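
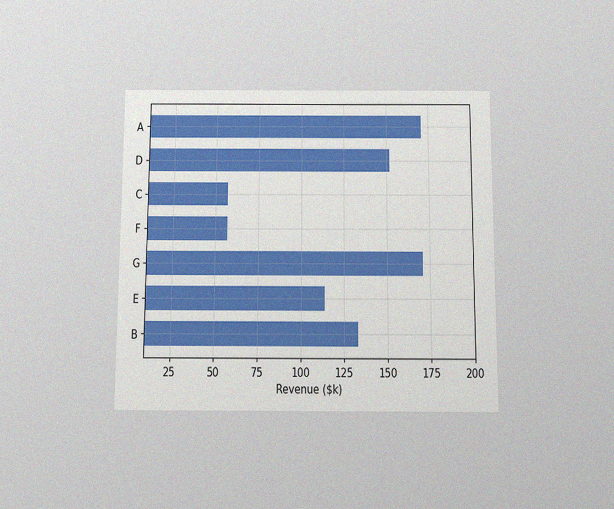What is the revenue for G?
The chart is viewed slightly from below, with some photo noise. Reading along the chart's x-axis, the G bar reaches $171k.

$171k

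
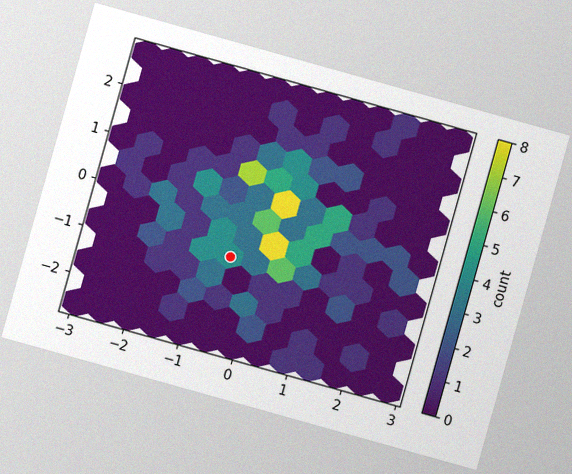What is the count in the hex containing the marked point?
4

The chart is tilted about 16° clockwise, with some photo noise. The marked hex reads 4 on the colorbar.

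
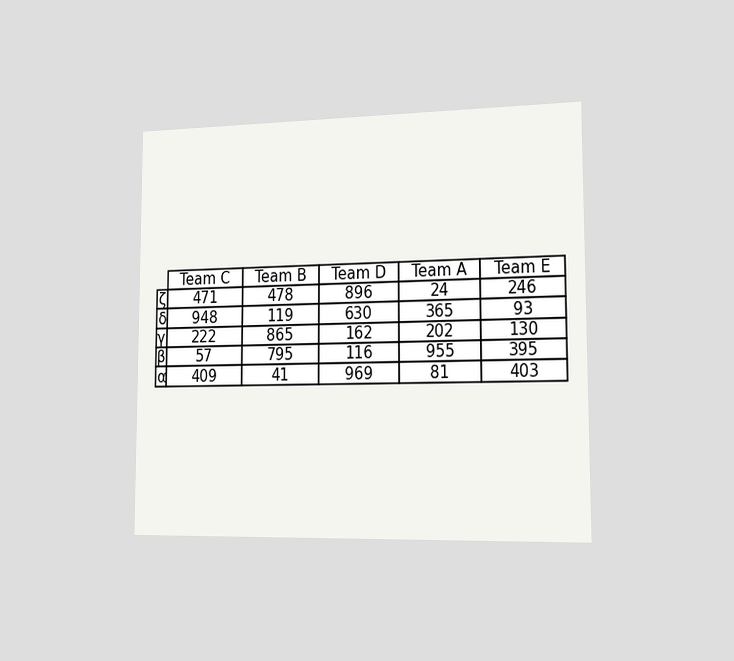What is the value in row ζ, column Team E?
The chart is viewed slightly from the right. The (ζ, Team E) cell reads 246.

246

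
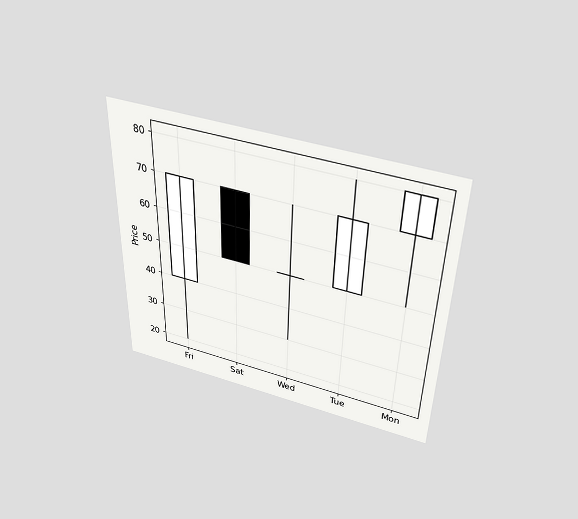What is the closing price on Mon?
80

The chart is viewed slightly from above. The Mon candle closes at 80.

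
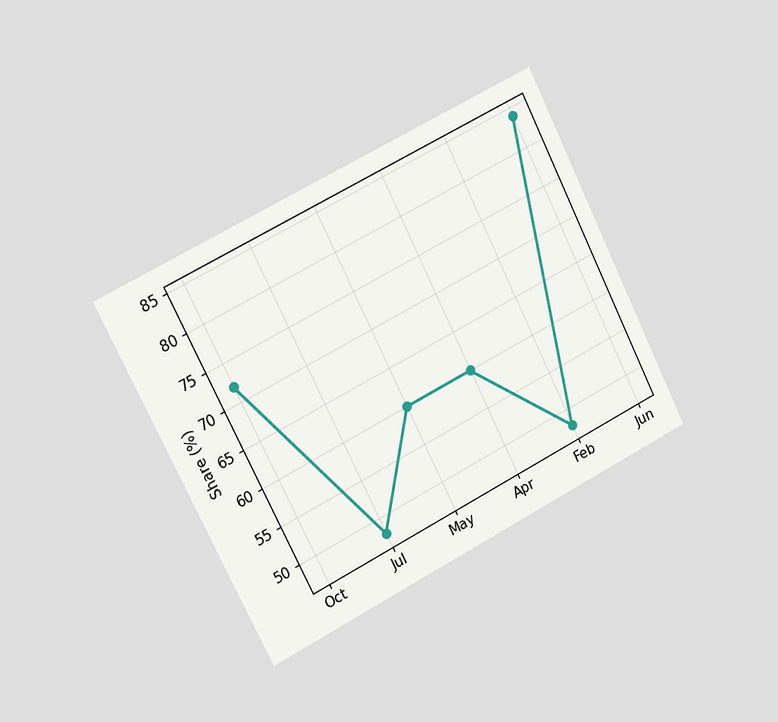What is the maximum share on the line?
84%

The chart is tilted about 27° counter-clockwise and viewed slightly from the left. The highest point is at Jun, and reading across to the y-axis gives 84%.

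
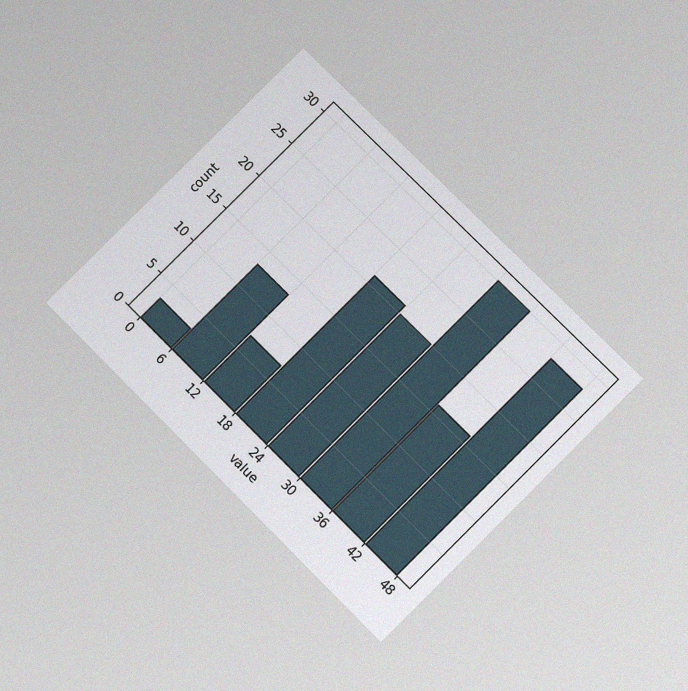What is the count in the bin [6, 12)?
13

The chart is tilted about 45° clockwise and viewed at a slight angle, with some photo noise. The [6, 12) bin has height 13.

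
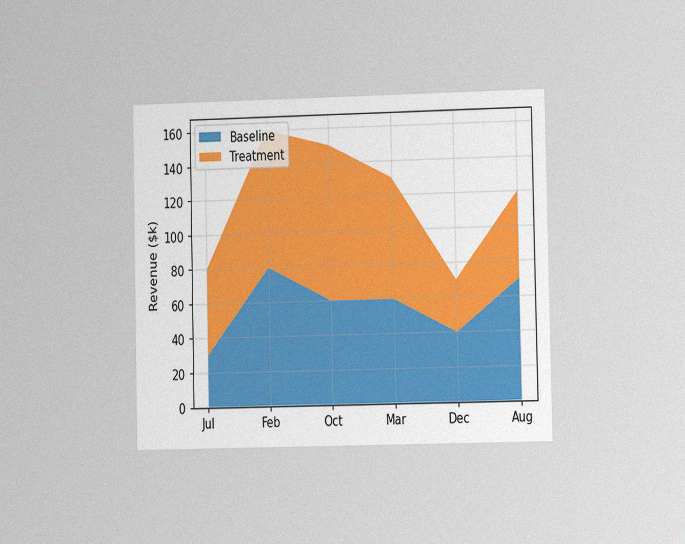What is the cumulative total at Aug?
The chart is viewed at a slight angle, with some photo noise. The stacked total at Aug reaches $120k.

$120k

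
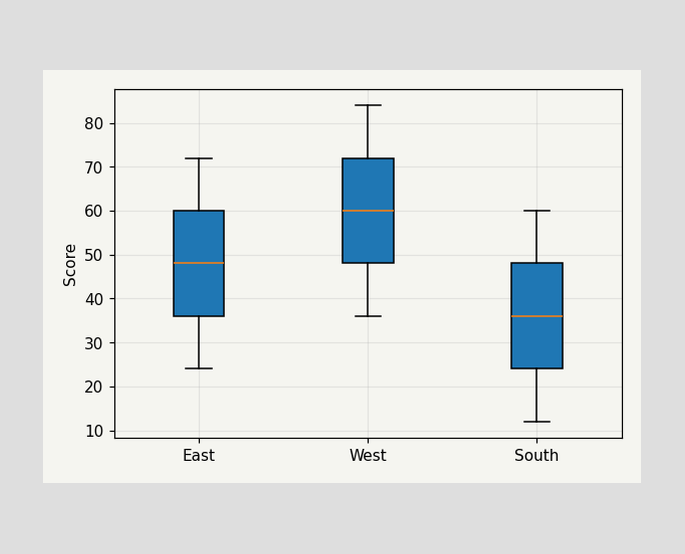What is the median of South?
36

The median line in the South box sits at 36.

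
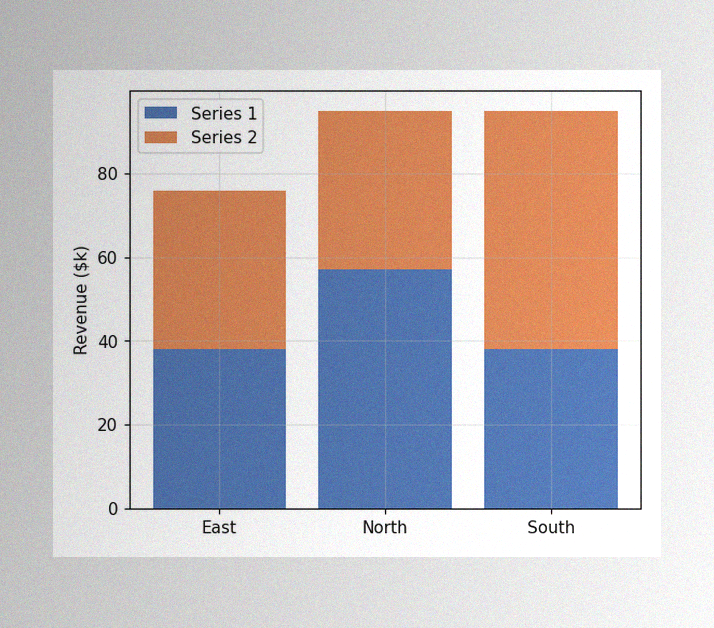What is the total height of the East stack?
The image has some photo noise and uneven lighting. The East stack's top reaches $76k on the y-axis.

$76k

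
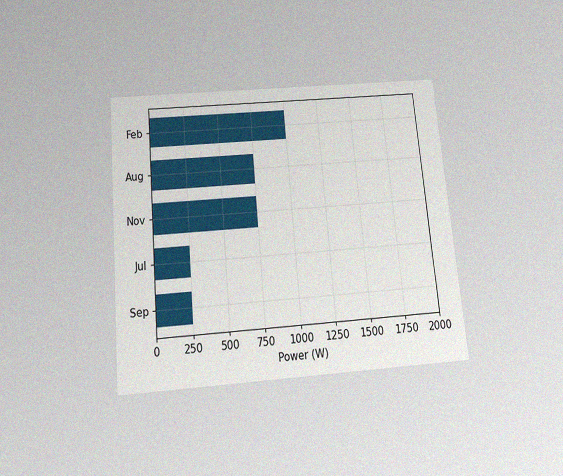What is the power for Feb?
1000W

The chart is tilted about 5° counter-clockwise and viewed slightly from below, with some photo noise. Reading along the chart's x-axis, the Feb bar reaches 1000W.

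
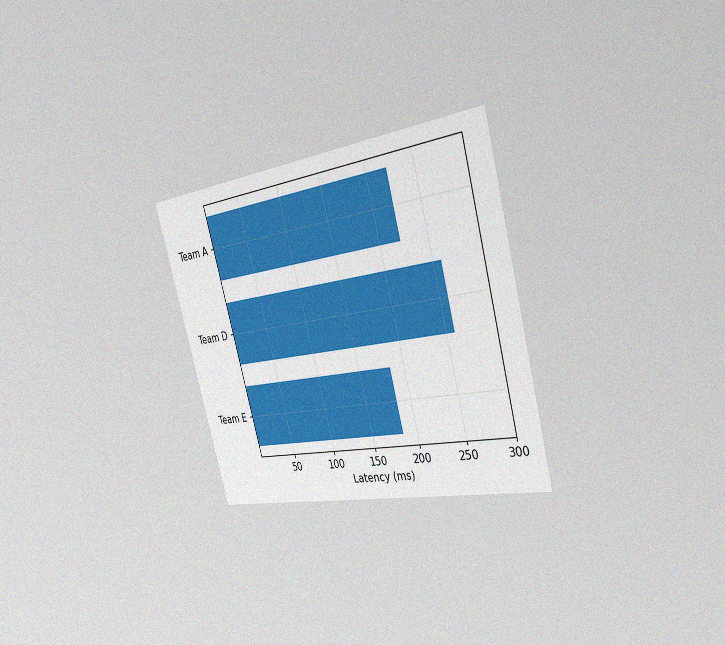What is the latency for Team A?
222ms

The chart is tilted about 15° counter-clockwise and viewed slightly from the right, with some photo noise. Reading along the chart's x-axis, the Team A bar reaches 222ms.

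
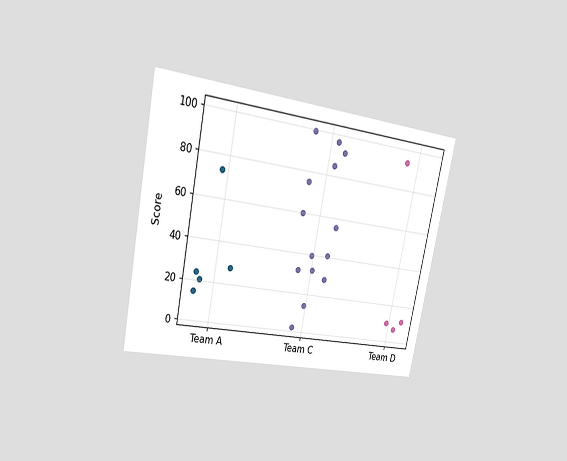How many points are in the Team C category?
The chart is tilted about 11° clockwise and viewed slightly from the left. Counting the markers in the Team C column gives 14.

14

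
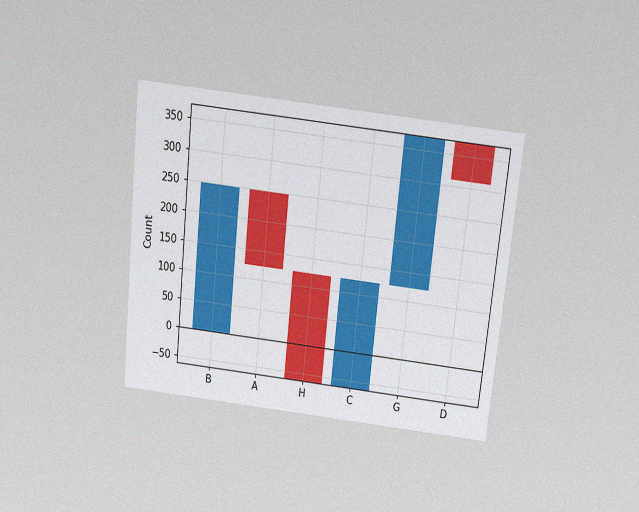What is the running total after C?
124

The chart is tilted about 6° clockwise and viewed slightly from above, with some photo noise. After C the running total reaches 124.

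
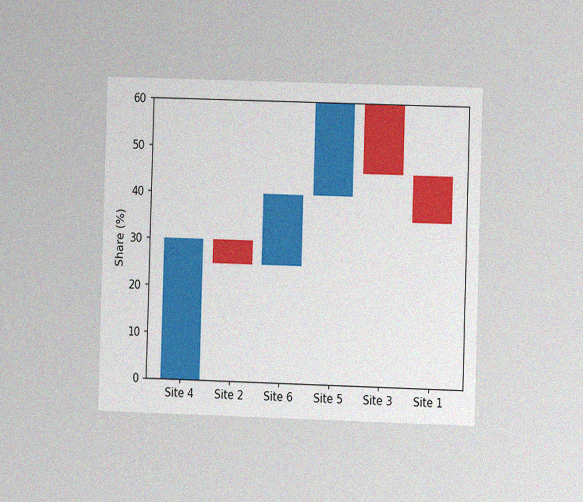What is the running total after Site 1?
35%

The chart is viewed at a slight angle, with some photo noise. After Site 1 the running total reaches 35%.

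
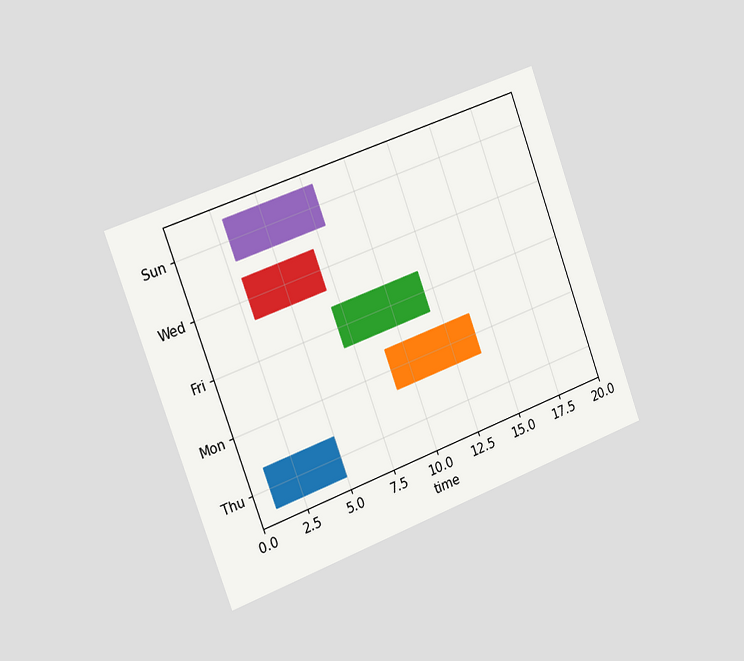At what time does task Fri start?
7

The chart is tilted about 20° counter-clockwise and viewed slightly from the left. The Fri bar begins at t=7.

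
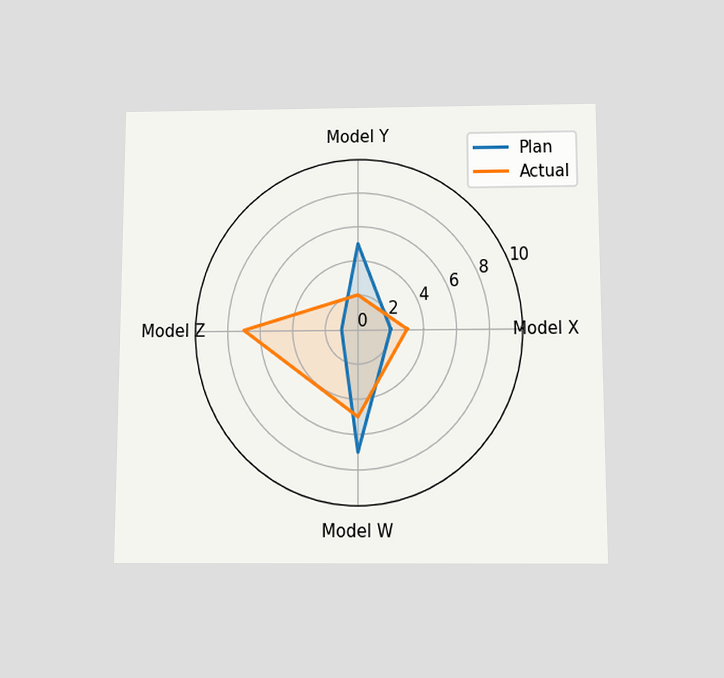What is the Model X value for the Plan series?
The chart is viewed slightly from below. On the Model X axis, Plan reaches 2.

2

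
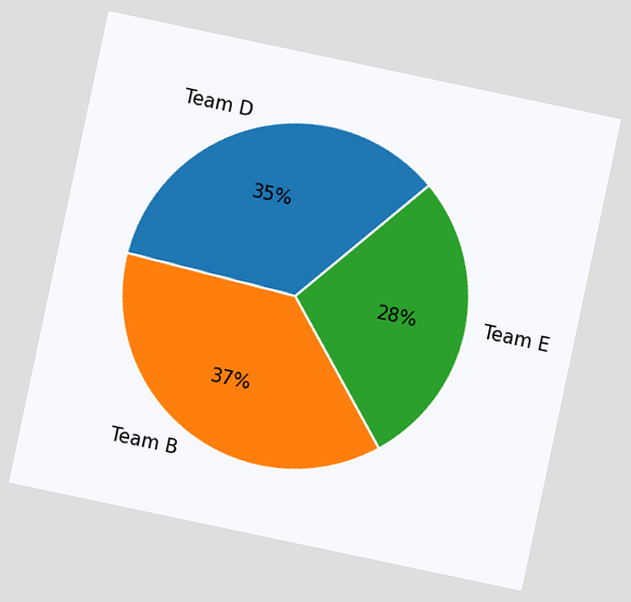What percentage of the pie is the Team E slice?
The chart is tilted about 12° clockwise. The Team E slice takes up 28% of the pie.

28%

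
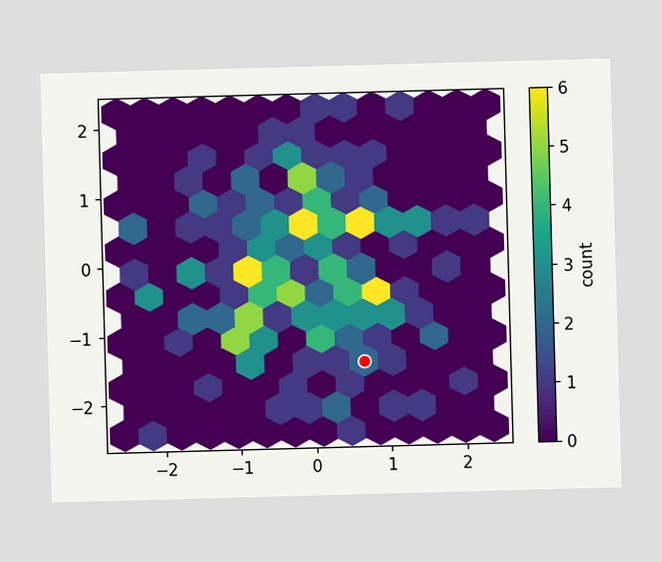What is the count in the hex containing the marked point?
2

The marked hex reads 2 on the colorbar.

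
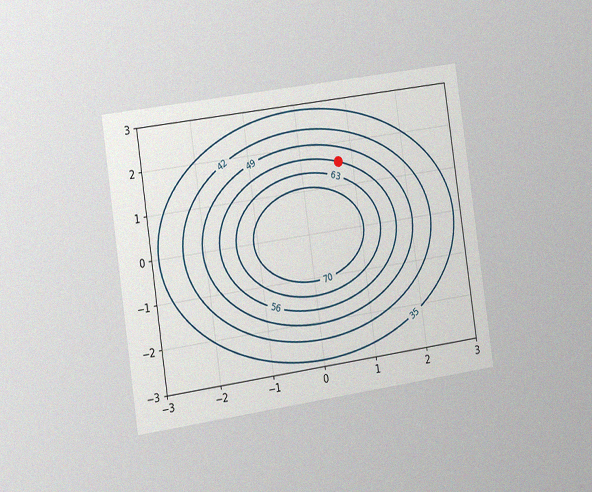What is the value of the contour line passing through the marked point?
56

The chart is tilted about 8° counter-clockwise and viewed slightly from the left, with some photo noise. The marked point sits on the contour labelled 56.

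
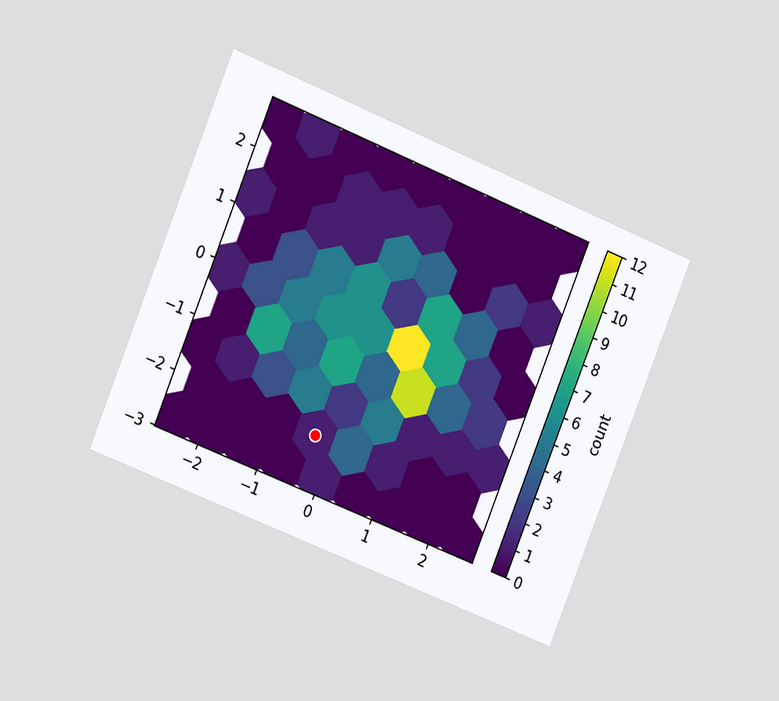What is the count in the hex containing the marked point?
The chart is tilted about 22° clockwise and viewed at a slight angle. The marked hex reads 1 on the colorbar.

1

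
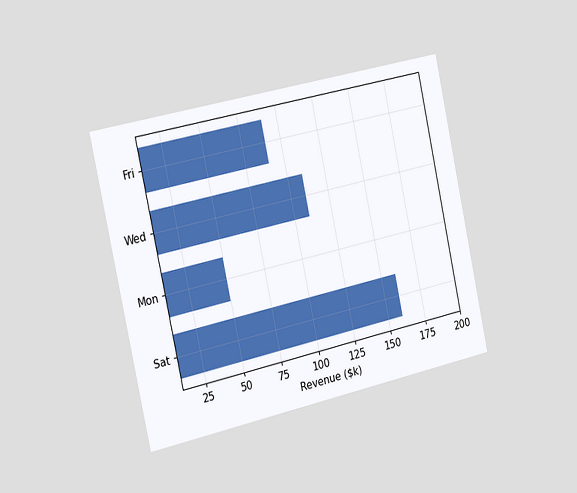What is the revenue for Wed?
The chart is tilted about 12° counter-clockwise and viewed slightly from the left. Reading along the chart's x-axis, the Wed bar reaches $110k.

$110k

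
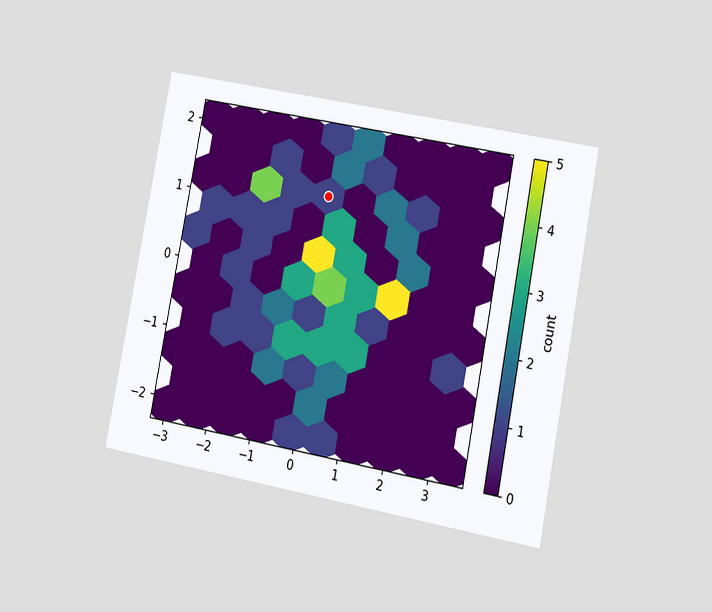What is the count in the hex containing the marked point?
1

The chart is tilted about 11° clockwise and viewed slightly from the right. The marked hex reads 1 on the colorbar.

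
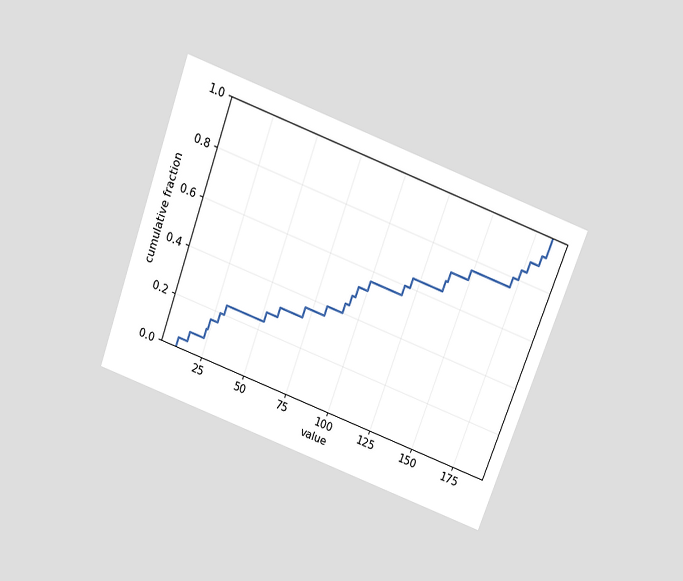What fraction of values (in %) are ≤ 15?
8%

The chart is tilted about 20° clockwise and viewed slightly from above. At x=15 the ECDF step is at 8%.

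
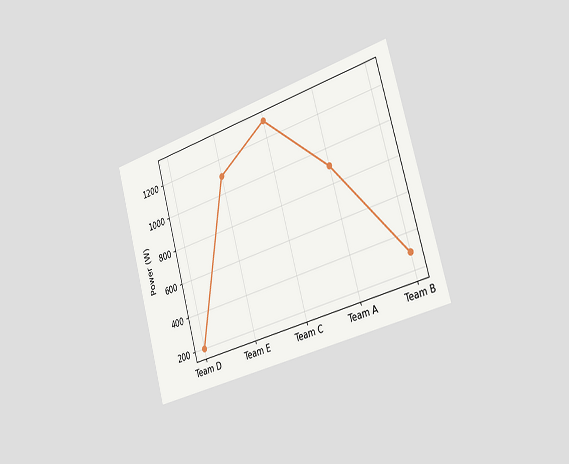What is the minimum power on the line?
The chart is tilted about 16° counter-clockwise and viewed slightly from the right. The lowest point is at Team D, and reading across to the y-axis gives 200W.

200W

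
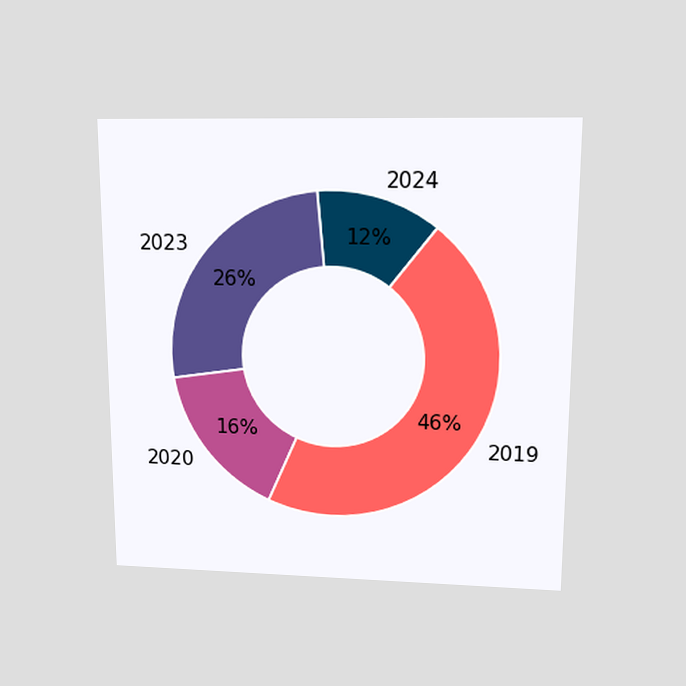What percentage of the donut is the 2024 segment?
The chart is viewed slightly from above. The 2024 segment takes up 12% of the ring.

12%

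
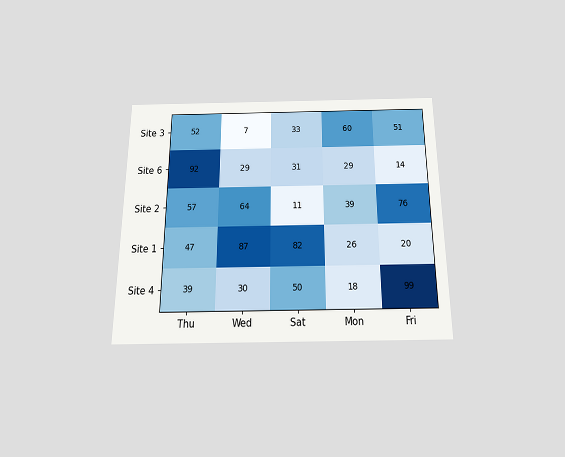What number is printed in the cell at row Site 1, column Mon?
26

The chart is viewed slightly from below. The (Site 1, Mon) cell reads 26.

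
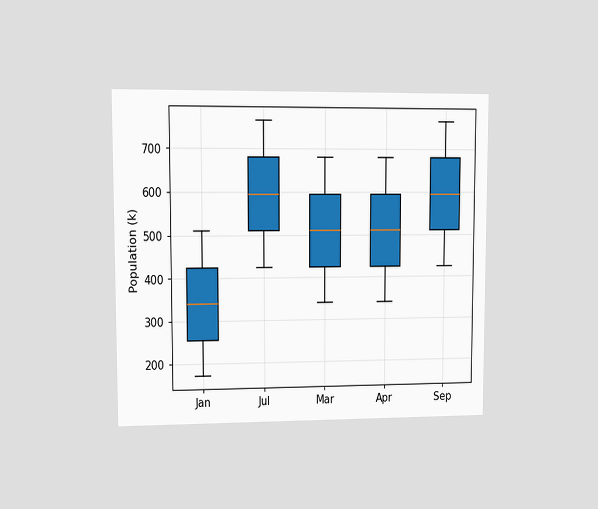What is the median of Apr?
The chart is viewed at a slight angle. The median line in the Apr box sits at 510k.

510k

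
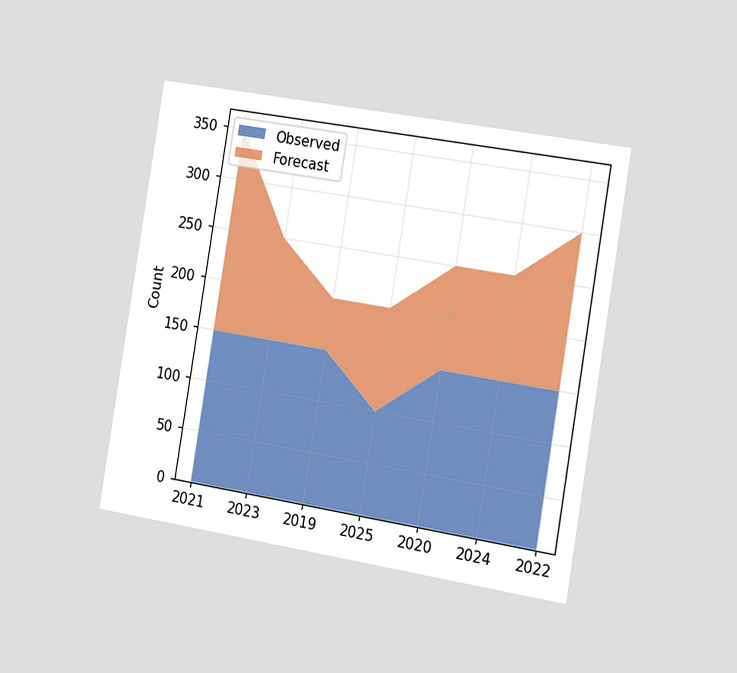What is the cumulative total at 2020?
250

The chart is tilted about 9° clockwise and viewed slightly from the right. The stacked total at 2020 reaches 250.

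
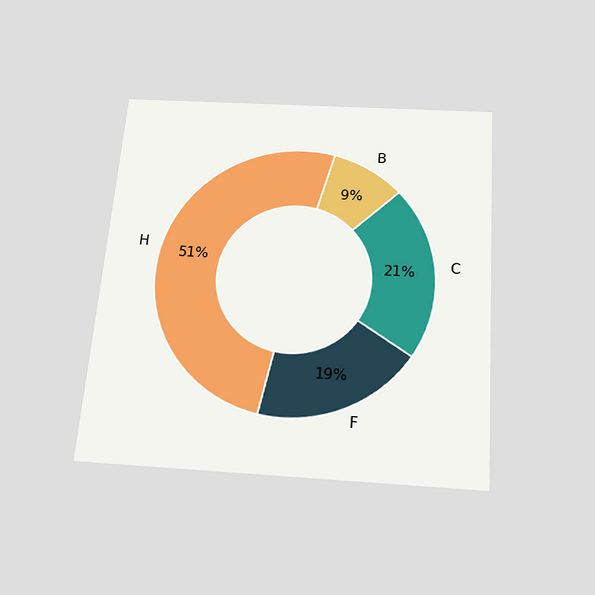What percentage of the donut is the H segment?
The chart is tilted about 4° clockwise and viewed slightly from below. The H segment takes up 51% of the ring.

51%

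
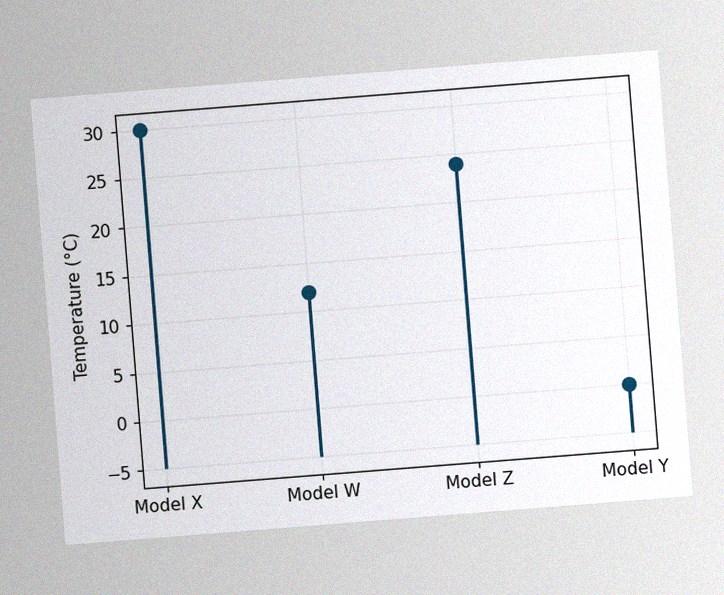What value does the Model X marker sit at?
The chart is tilted about 4° counter-clockwise, with some photo noise. The Model X marker sits at 30°C.

30°C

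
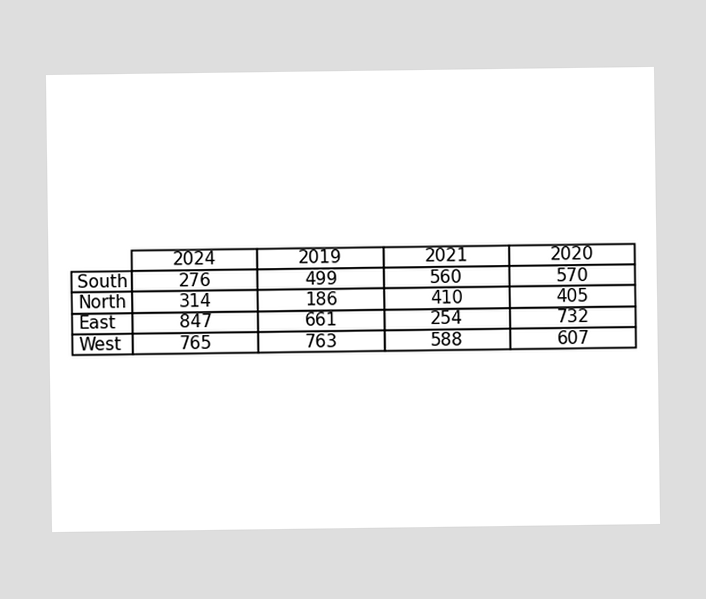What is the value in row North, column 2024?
314

The (North, 2024) cell reads 314.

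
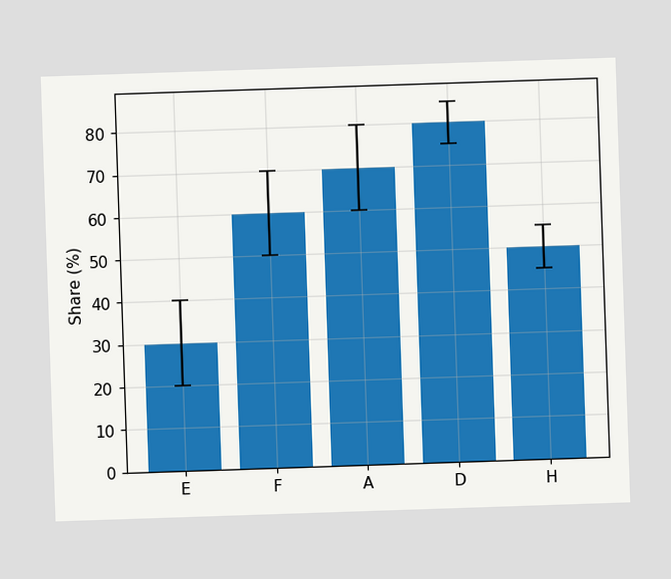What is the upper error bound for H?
55%

The H bar's upper whisker reaches 55%.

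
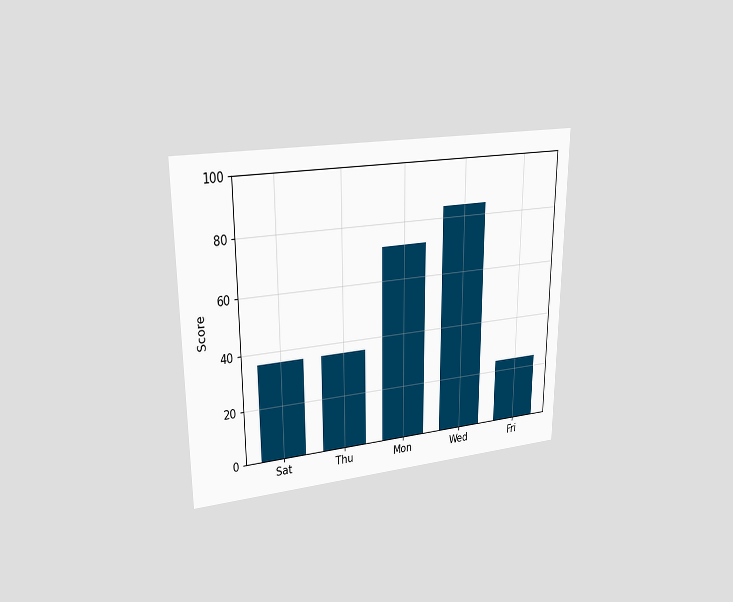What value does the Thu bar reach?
36

The chart is viewed at a slight angle. Reading along the chart's y-axis, the Thu bar reaches 36.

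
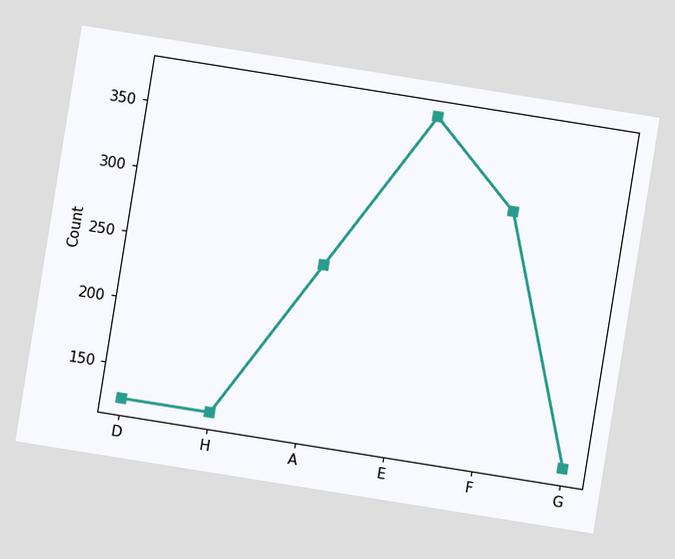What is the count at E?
372

The chart is tilted about 9° clockwise. At E, the line is at 372.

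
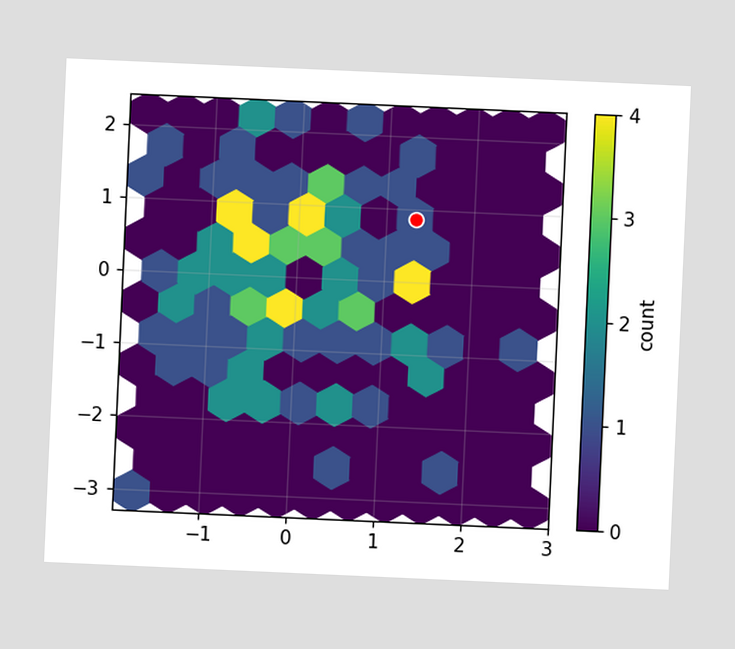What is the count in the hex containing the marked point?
The chart is tilted about 3° clockwise. The marked hex reads 1 on the colorbar.

1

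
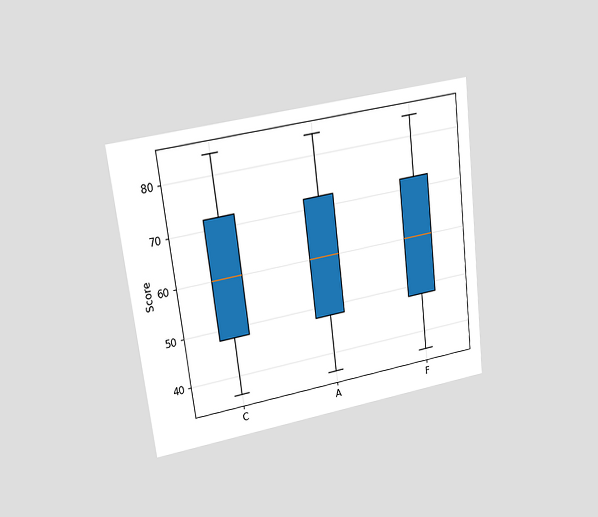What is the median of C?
60

The chart is tilted about 7° counter-clockwise and viewed at a slight angle. The median line in the C box sits at 60.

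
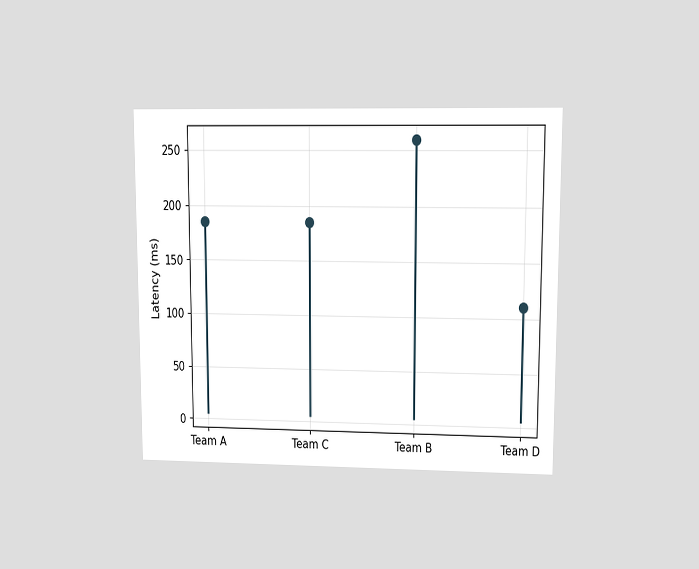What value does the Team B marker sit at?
The chart is viewed at a slight angle. The Team B marker sits at 259ms.

259ms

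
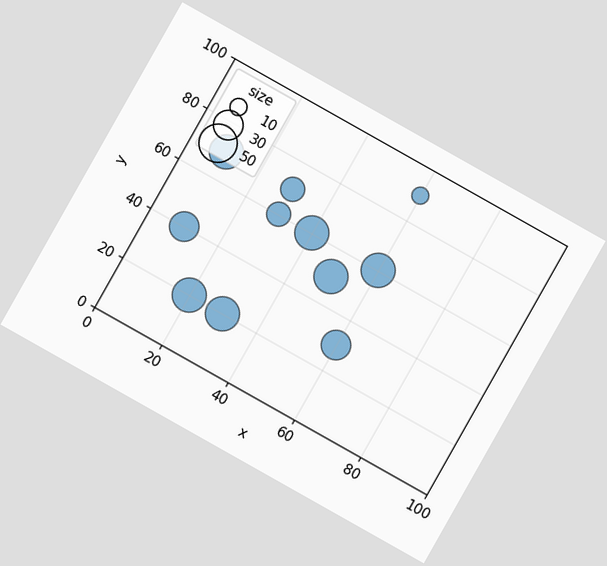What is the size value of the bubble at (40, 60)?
The chart is tilted about 29° clockwise. Matching the bubble at (40, 60) against the size legend gives 40.

40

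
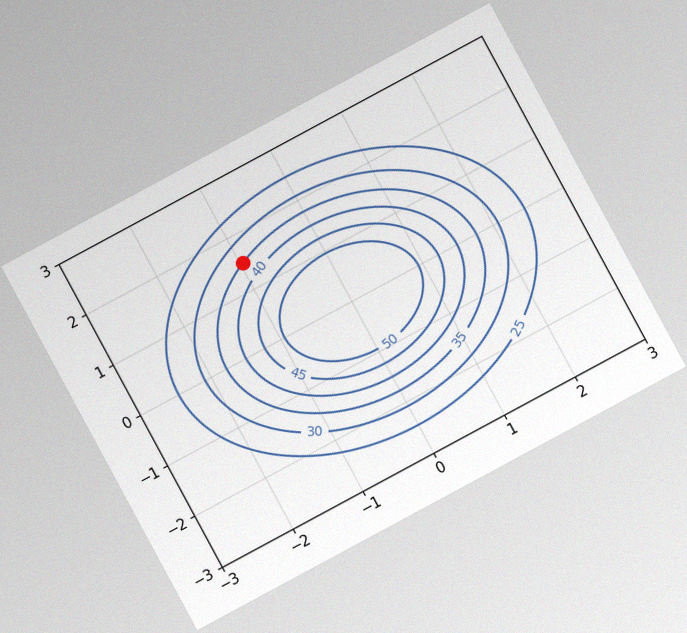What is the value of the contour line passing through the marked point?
35

The chart is tilted about 28° counter-clockwise, with some photo noise. The marked point sits on the contour labelled 35.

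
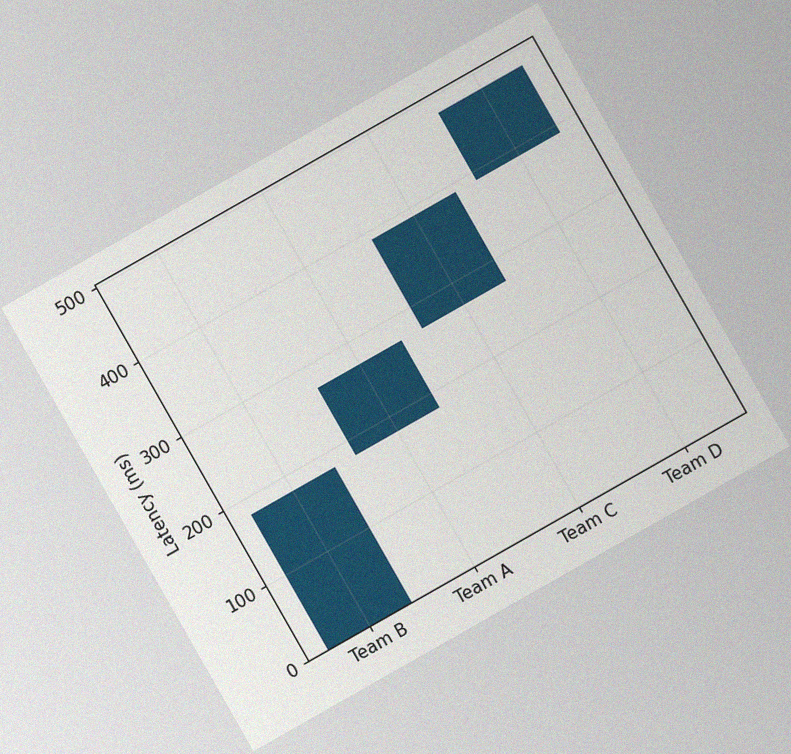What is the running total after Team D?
The chart is tilted about 30° counter-clockwise, with some photo noise. After Team D the running total reaches 480ms.

480ms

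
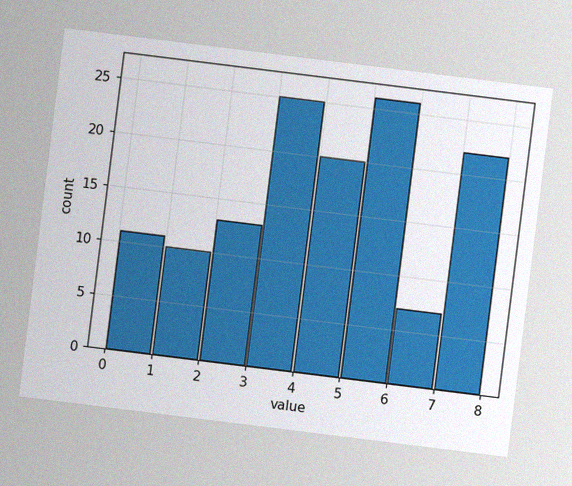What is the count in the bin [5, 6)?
The chart is tilted about 7° clockwise, with some photo noise. The [5, 6) bin has height 26.

26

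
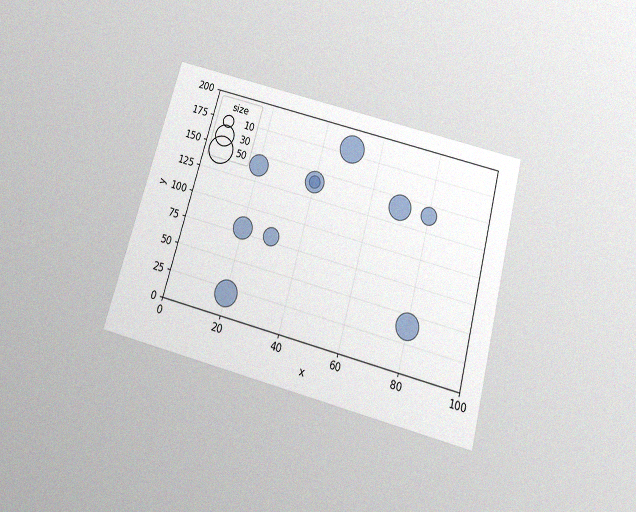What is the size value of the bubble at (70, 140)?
The chart is tilted about 15° clockwise and viewed slightly from below, with some photo noise. Matching the bubble at (70, 140) against the size legend gives 40.

40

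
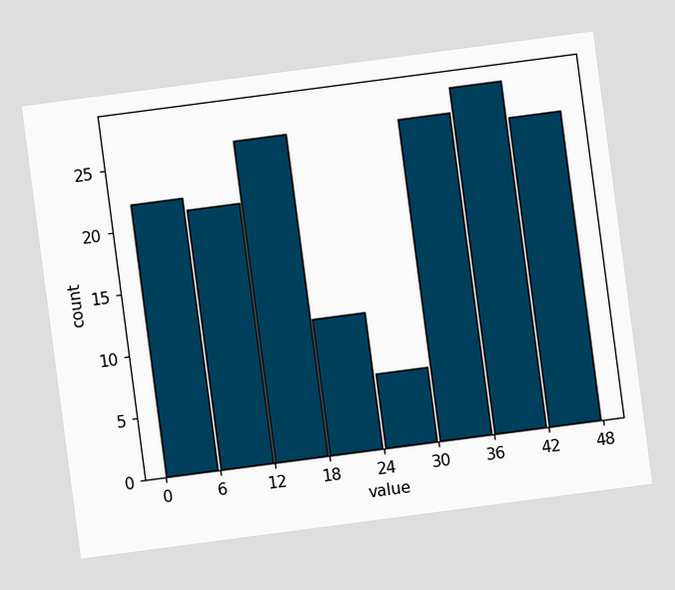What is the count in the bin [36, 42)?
28

The chart is tilted about 7° counter-clockwise. The [36, 42) bin has height 28.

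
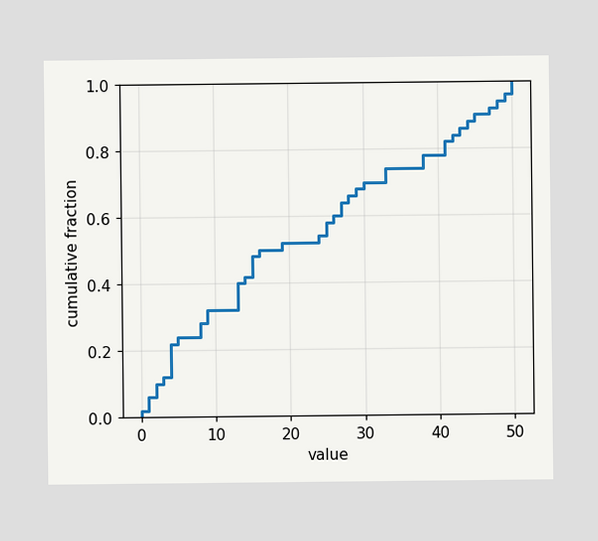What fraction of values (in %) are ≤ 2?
At x=2 the ECDF step is at 10%.

10%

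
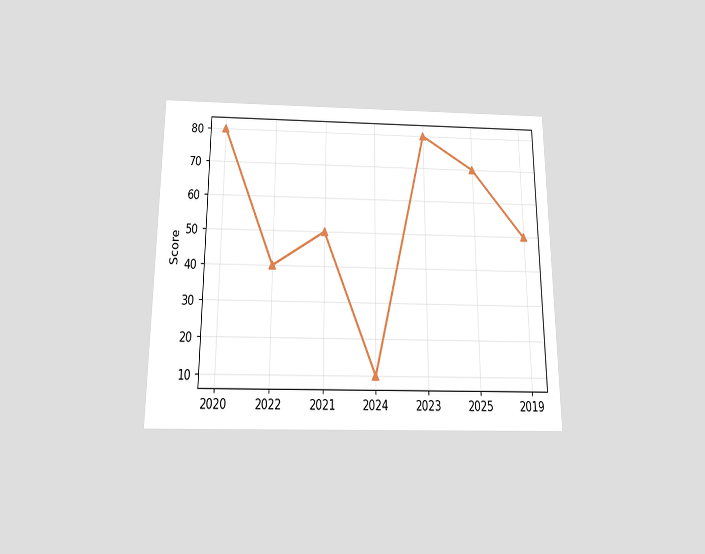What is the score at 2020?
The chart is viewed slightly from below. At 2020, the line is at 80.

80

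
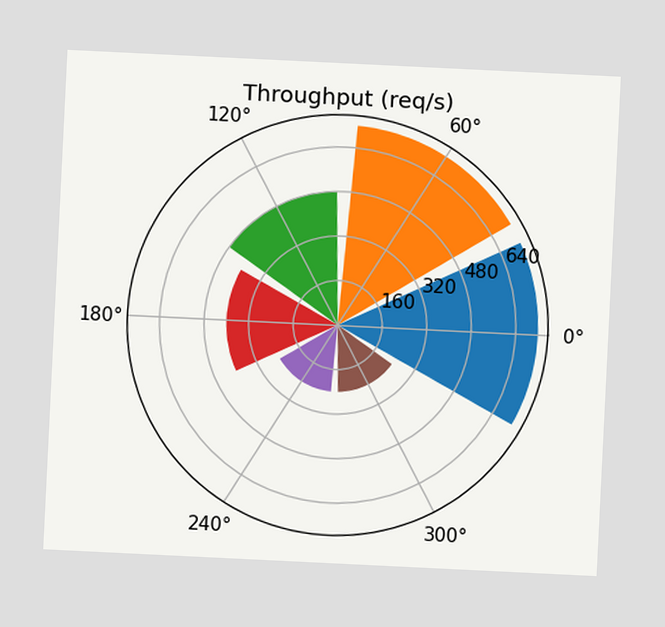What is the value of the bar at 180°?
The chart is tilted about 3° clockwise. The bar at 180° reaches 400req/s on the radial axis.

400req/s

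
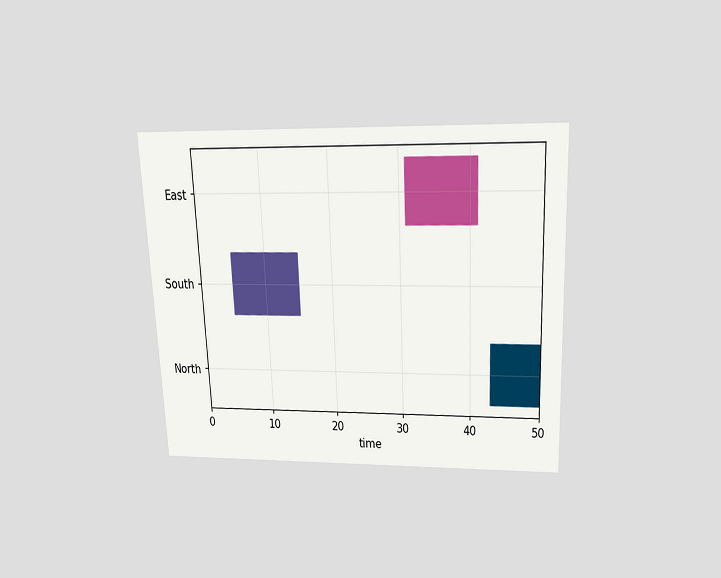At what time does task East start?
31

The chart is tilted about 3° counter-clockwise and viewed slightly from above. The East bar begins at t=31.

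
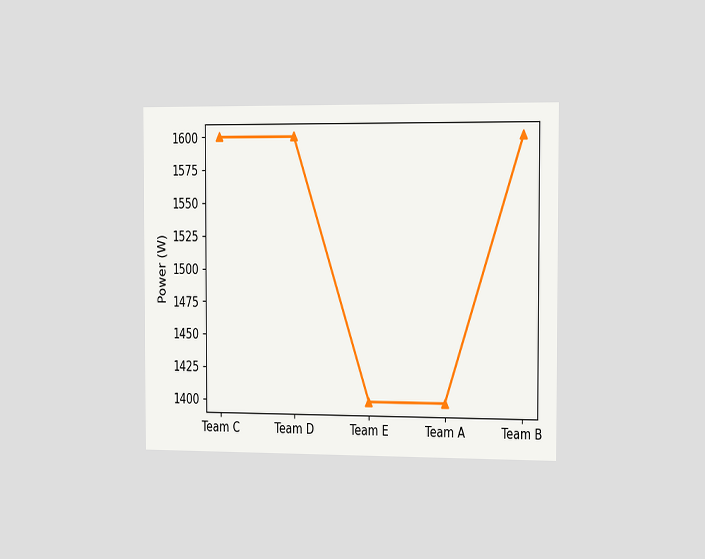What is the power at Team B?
1600W

The chart is viewed slightly from the right. At Team B, the line is at 1600W.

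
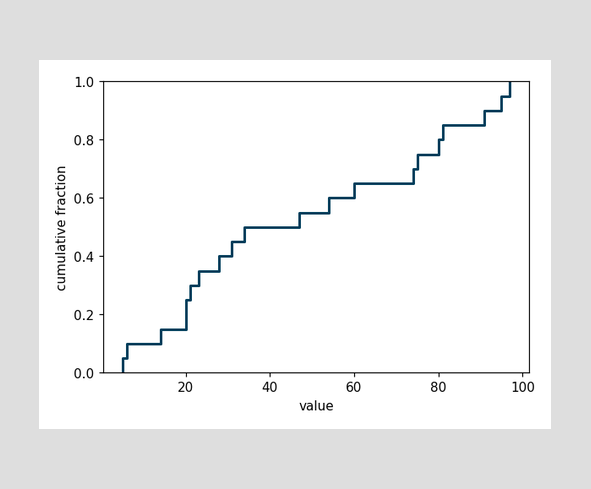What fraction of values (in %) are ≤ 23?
At x=23 the ECDF step is at 35%.

35%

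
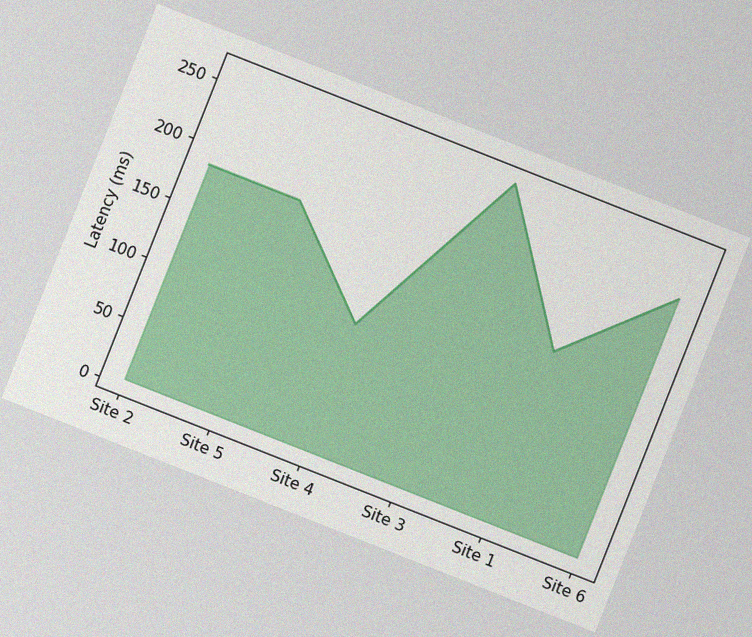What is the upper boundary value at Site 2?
185ms

The chart is tilted about 22° clockwise, with some photo noise. At Site 2 the upper boundary is at 185ms.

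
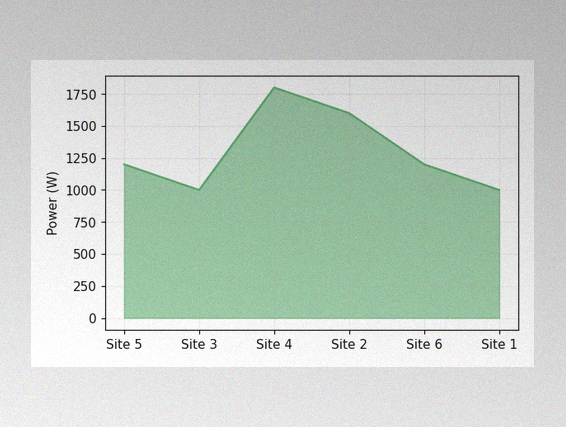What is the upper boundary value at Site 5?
1200W

The image has some photo noise and uneven lighting. At Site 5 the upper boundary is at 1200W.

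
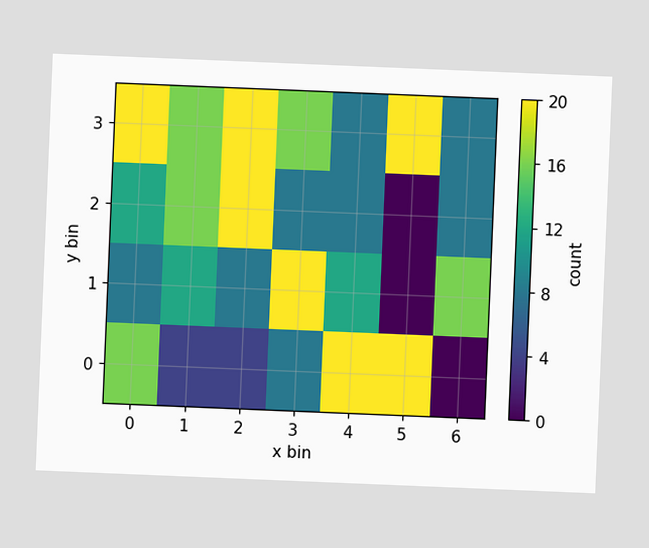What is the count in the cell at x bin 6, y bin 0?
The chart is tilted about 2° clockwise. Matching the cell (6, 0) against the colorbar gives 0.

0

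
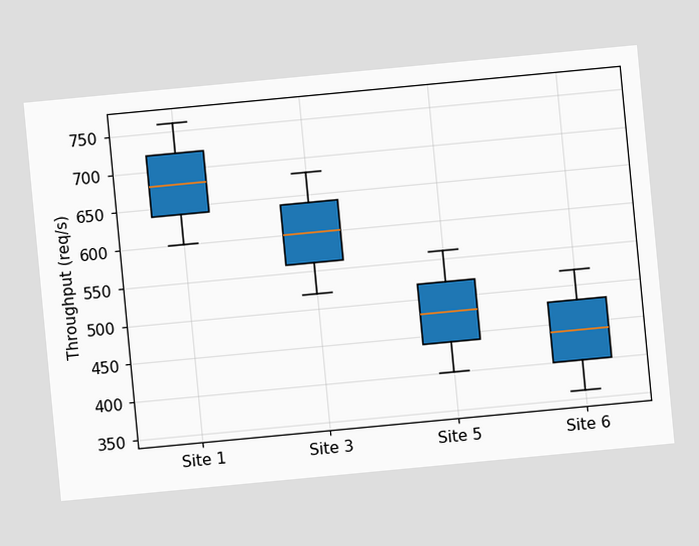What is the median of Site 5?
The chart is tilted about 5° counter-clockwise. The median line in the Site 5 box sits at 480req/s.

480req/s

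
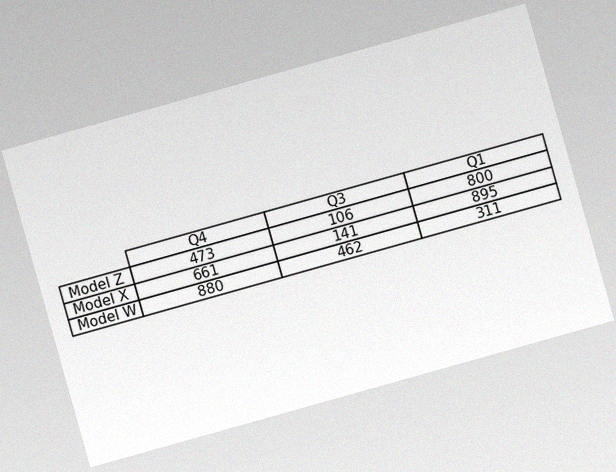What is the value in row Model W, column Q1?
311

The chart is tilted about 16° counter-clockwise, with some photo noise. The (Model W, Q1) cell reads 311.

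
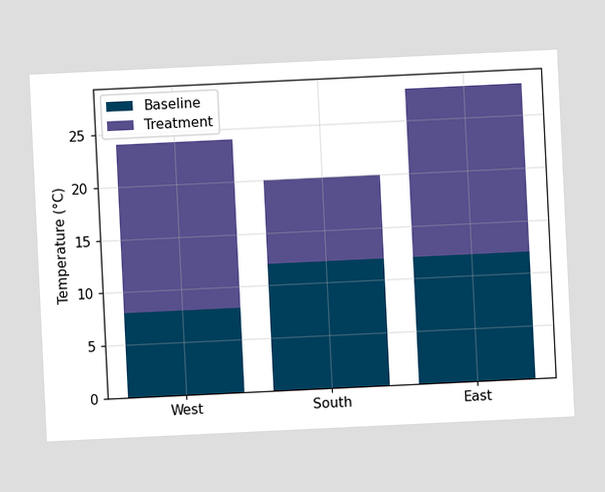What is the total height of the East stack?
28°C

The chart is tilted about 3° counter-clockwise. The East stack's top reaches 28°C on the y-axis.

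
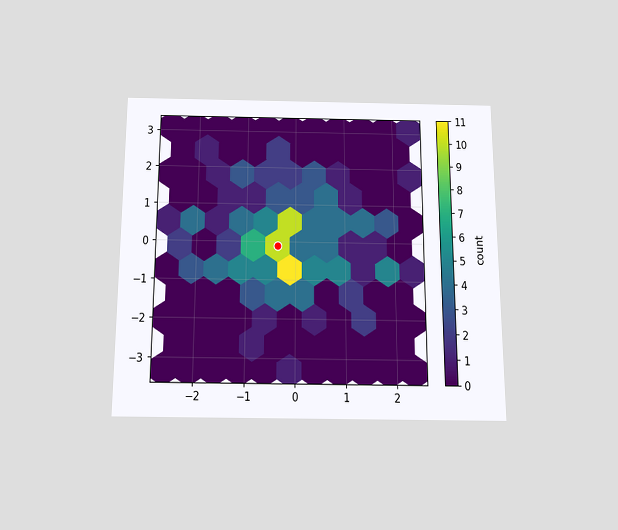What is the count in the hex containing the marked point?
10

The chart is viewed slightly from below. The marked hex reads 10 on the colorbar.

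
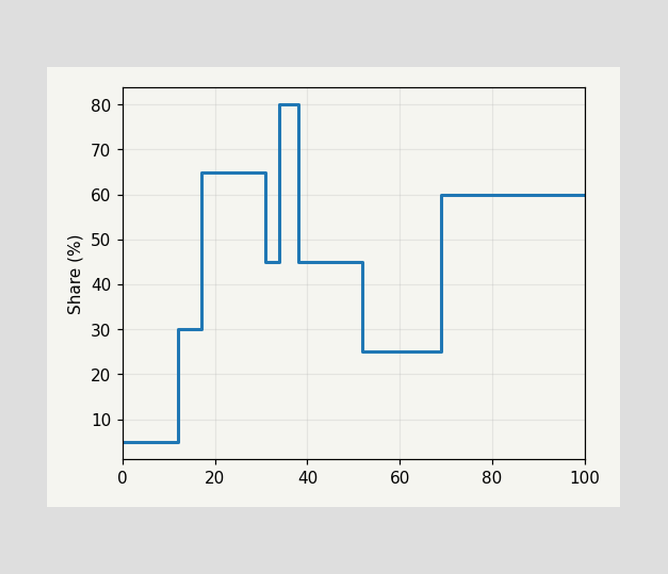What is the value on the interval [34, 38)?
80%

On [34, 38) the step sits at 80%.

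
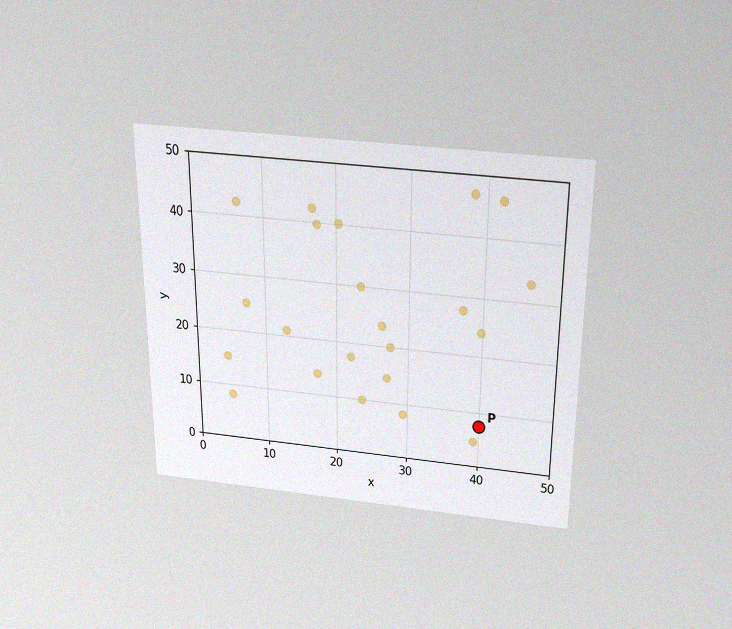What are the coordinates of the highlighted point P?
(40, 7.5)

The chart is viewed slightly from above, with some photo noise. Following the gridlines from P to each axis, P sits at (40, 7.5).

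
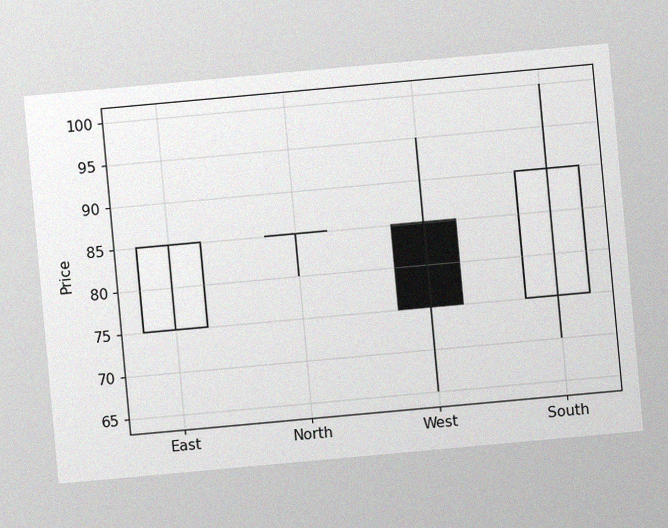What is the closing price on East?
85

The chart is tilted about 5° counter-clockwise, with some photo noise. The East candle closes at 85.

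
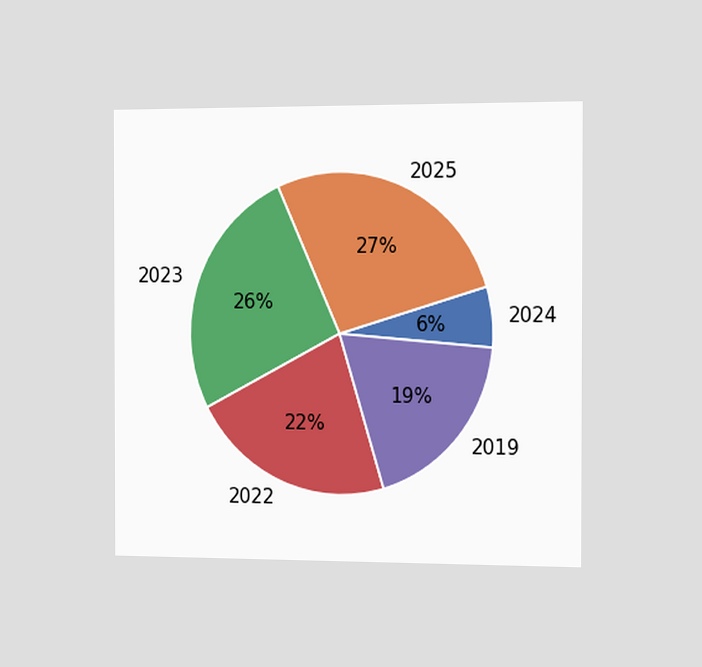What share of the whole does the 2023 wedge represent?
26%

The chart is viewed slightly from the right. The 2023 slice takes up 26% of the pie.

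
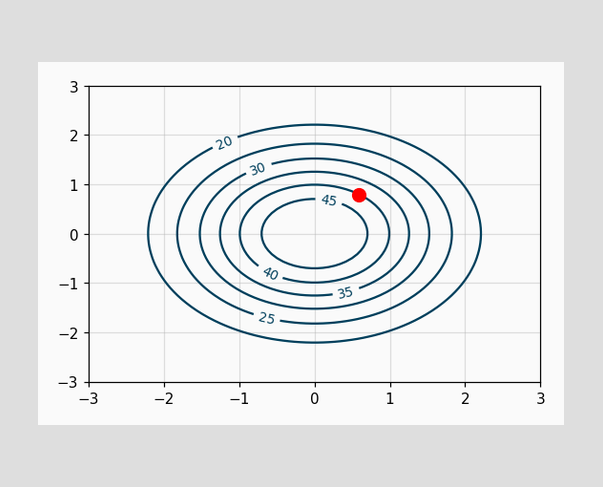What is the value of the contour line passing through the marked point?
The marked point sits on the contour labelled 40.

40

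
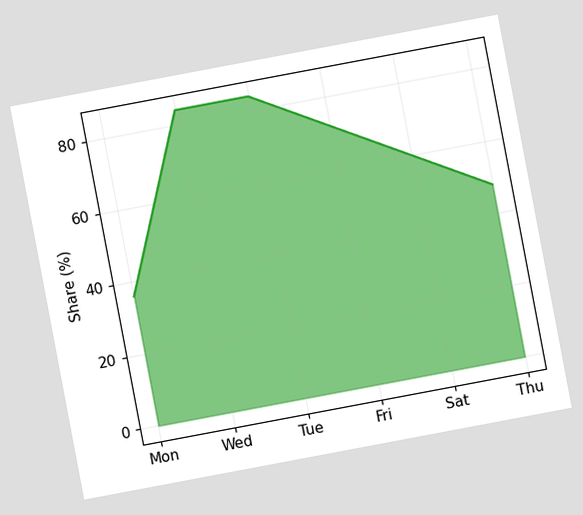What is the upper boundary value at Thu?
The chart is tilted about 11° counter-clockwise. At Thu the upper boundary is at 48%.

48%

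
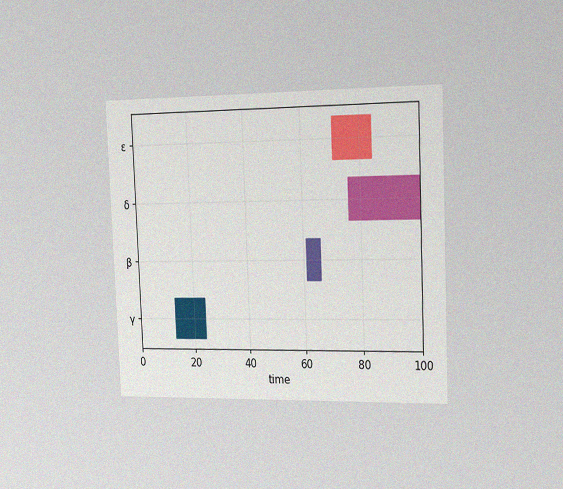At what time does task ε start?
The chart is tilted about 2° counter-clockwise and viewed slightly from the right, with some photo noise. The ε bar begins at t=71.

71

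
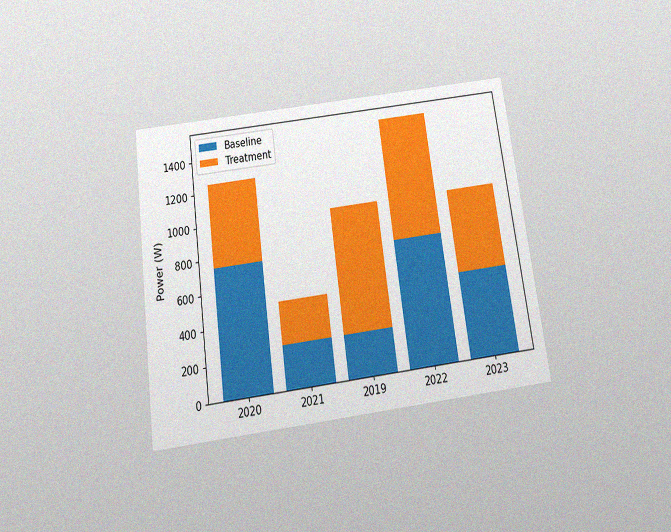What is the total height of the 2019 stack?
The chart is tilted about 8° counter-clockwise and viewed slightly from below, with some photo noise. The 2019 stack's top reaches 1000W on the y-axis.

1000W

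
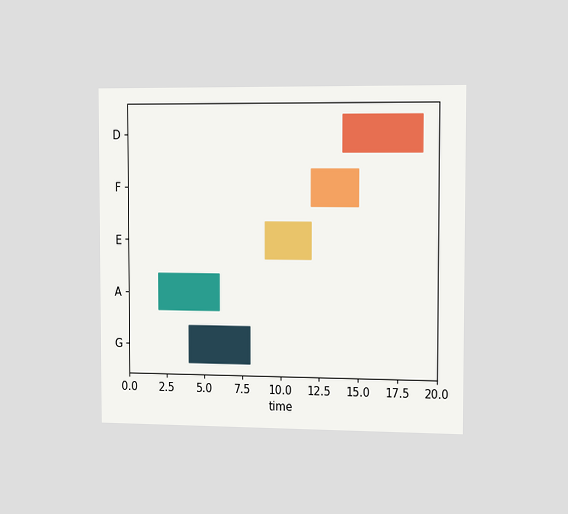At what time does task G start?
4

The chart is viewed slightly from the right. The G bar begins at t=4.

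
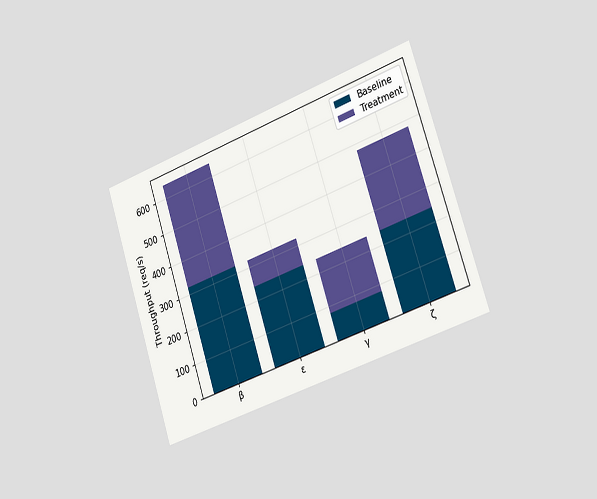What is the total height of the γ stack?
The chart is tilted about 18° counter-clockwise and viewed slightly from the right. The γ stack's top reaches 240req/s on the y-axis.

240req/s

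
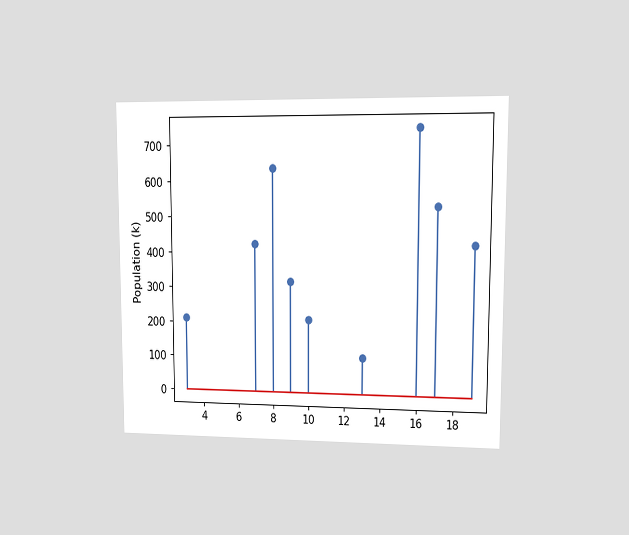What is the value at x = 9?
The chart is viewed at a slight angle. The stem at x=9 reaches 318k.

318k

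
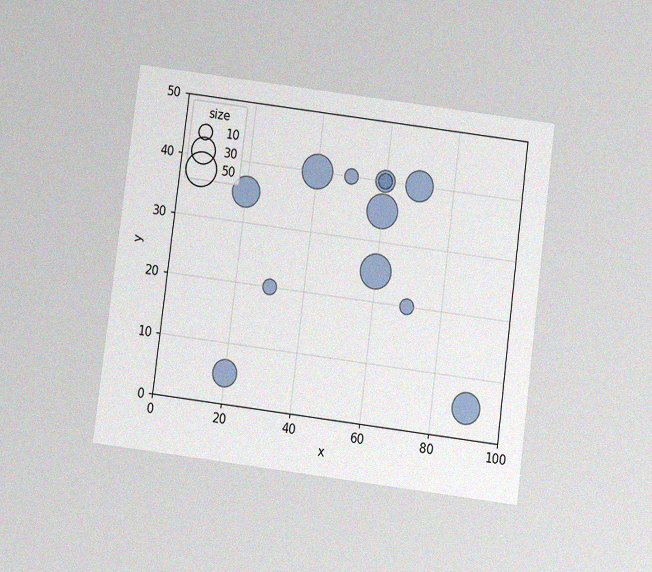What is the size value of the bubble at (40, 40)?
The chart is tilted about 7° clockwise and viewed slightly from below, with some photo noise. Matching the bubble at (40, 40) against the size legend gives 50.

50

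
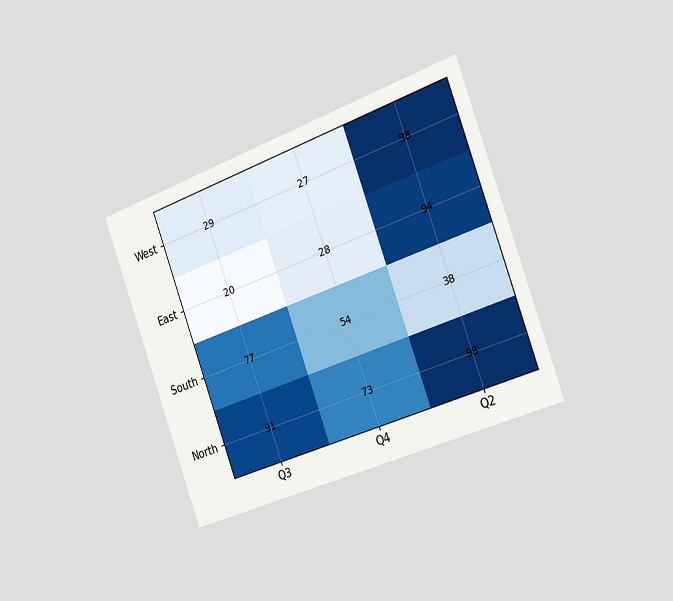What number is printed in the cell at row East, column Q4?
28

The chart is tilted about 20° counter-clockwise and viewed slightly from the right. The (East, Q4) cell reads 28.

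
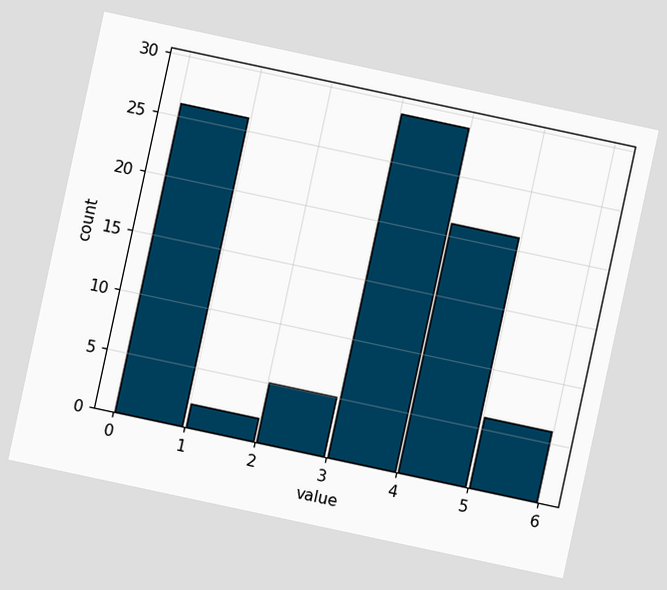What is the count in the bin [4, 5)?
21

The chart is tilted about 12° clockwise. The [4, 5) bin has height 21.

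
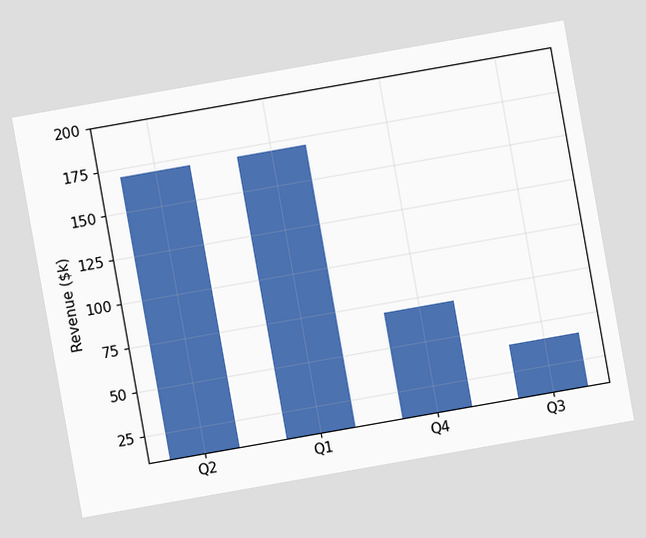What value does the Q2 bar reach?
$170k

The chart is tilted about 10° counter-clockwise. Reading along the chart's y-axis, the Q2 bar reaches $170k.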